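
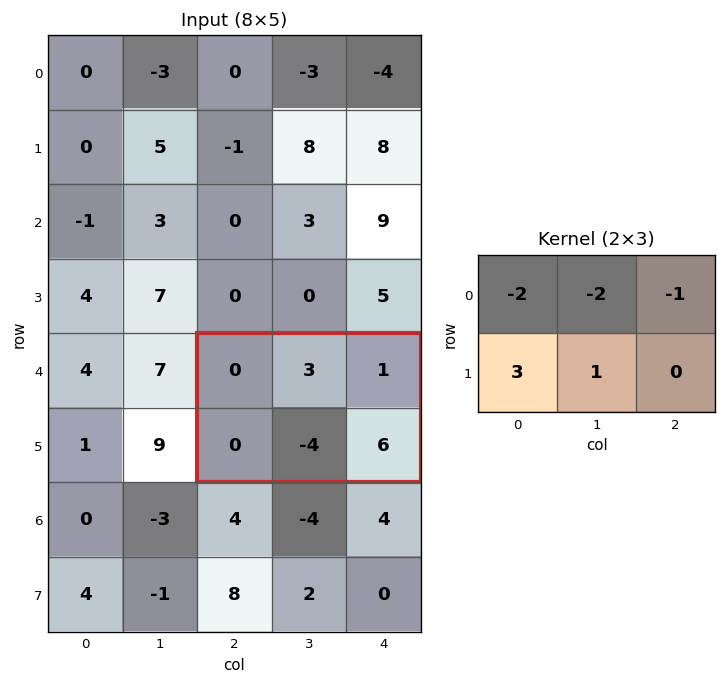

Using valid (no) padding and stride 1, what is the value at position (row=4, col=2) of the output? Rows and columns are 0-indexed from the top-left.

The receptive field on the input at this output position is [0 3 1 / 0 -4 6]. Elementwise product with the kernel and sum: 0·-2 + 3·-2 + 1·-1 + 0·3 + -4·1.

-11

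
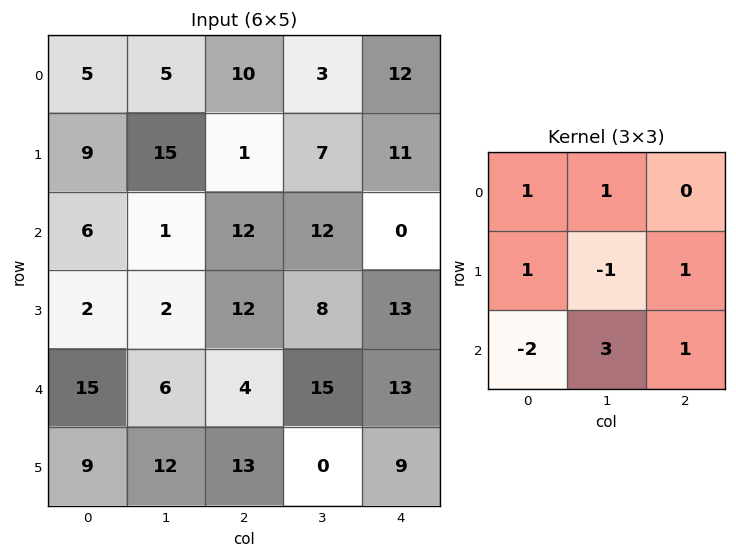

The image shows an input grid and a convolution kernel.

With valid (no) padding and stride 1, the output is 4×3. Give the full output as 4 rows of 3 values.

Output[0,0]: The receptive field on the input at this output position is [5 5 10 / 9 15 1 / 6 1 12]. Elementwise product with the kernel and sum: 5·1 + 5·1 + 9·1 + 15·-1 + 1·1 + 6·-2 + 1·3 + 12·1.
Output[0,1]: The receptive field on the input at this output position is [5 10 3 / 15 1 7 / 1 12 12]. Elementwise product with the kernel and sum: 5·1 + 10·1 + 15·1 + 1·-1 + 7·1 + 1·-2 + 12·3 + 12·1.

8 82 30
55 57 21
11 26 91
48 46 5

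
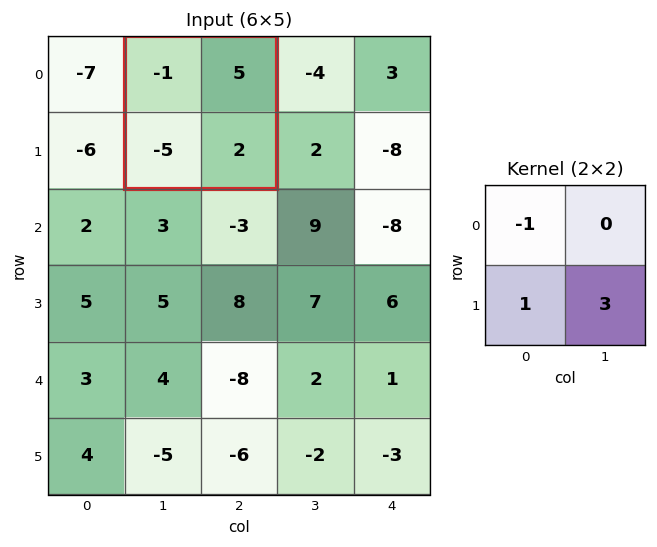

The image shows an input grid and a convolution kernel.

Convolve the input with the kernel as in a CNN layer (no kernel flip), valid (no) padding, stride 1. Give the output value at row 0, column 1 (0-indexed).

The receptive field on the input at this output position is [-1 5 / -5 2]. Elementwise product with the kernel and sum: -1·-1 + -5·1 + 2·3.

2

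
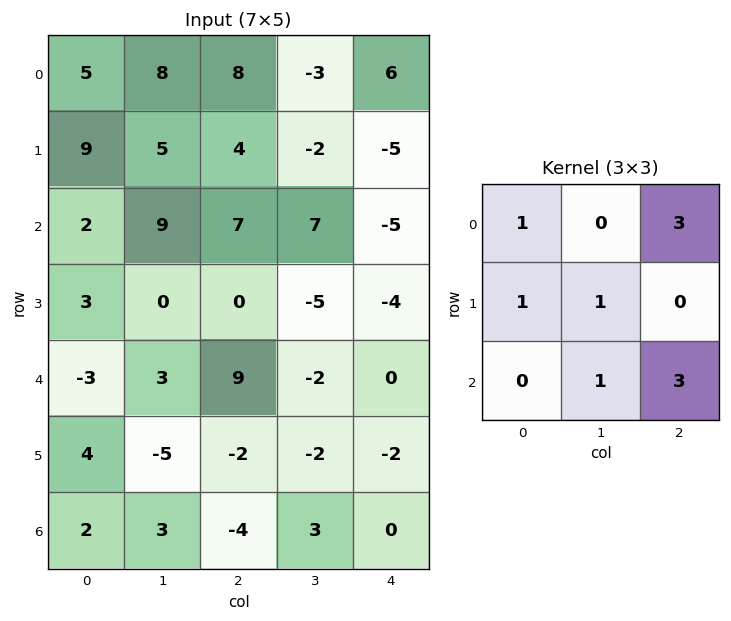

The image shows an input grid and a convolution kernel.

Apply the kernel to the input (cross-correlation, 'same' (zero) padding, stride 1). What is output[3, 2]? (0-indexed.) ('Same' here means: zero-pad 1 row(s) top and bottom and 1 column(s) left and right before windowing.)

33

The receptive field on the zero-padded input at this output position is [9 7 7 / 0 0 -5 / 3 9 -2]. Elementwise product with the kernel and sum: 9·1 + 7·3 + 0·1 + 0·1 + 9·1 + -2·3.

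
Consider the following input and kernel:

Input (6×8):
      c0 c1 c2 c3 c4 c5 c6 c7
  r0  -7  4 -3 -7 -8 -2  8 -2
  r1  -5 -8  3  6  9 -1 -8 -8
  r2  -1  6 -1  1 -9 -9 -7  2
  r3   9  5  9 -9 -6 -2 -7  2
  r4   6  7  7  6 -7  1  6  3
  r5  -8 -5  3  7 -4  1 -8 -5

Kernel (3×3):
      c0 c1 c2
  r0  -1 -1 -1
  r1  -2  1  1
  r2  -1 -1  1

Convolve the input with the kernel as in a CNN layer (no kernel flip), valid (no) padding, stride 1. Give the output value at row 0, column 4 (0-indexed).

-14

The receptive field on the input at this output position is [-8 -2 8 / 9 -1 -8 / -9 -9 -7]. Elementwise product with the kernel and sum: -8·-1 + -2·-1 + 8·-1 + 9·-2 + -1·1 + -8·1 + -9·-1 + -9·-1 + -7·1.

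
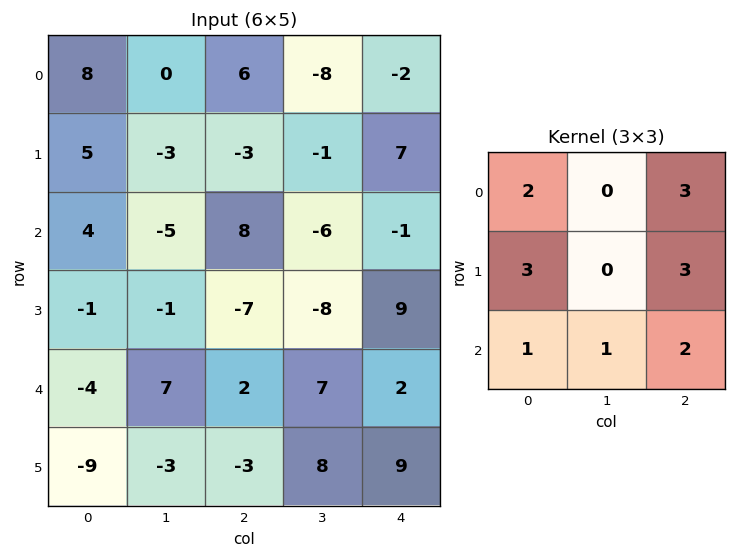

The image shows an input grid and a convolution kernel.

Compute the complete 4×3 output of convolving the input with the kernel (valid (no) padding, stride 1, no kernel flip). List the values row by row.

Output[0,0]: The receptive field on the input at this output position is [8 0 6 / 5 -3 -3 / 4 -5 8]. Elementwise product with the kernel and sum: 8·2 + 6·3 + 5·3 + -3·3 + 4·1 + -5·1 + 8·2.
Output[0,1]: The receptive field on the input at this output position is [0 6 -8 / -3 -3 -1 / -5 8 -6]. Elementwise product with the kernel and sum: 0·2 + -8·3 + -3·3 + -1·3 + -5·1 + 8·1 + -6·2.

55 -45 18
21 -66 39
15 -32 32
-47 26 48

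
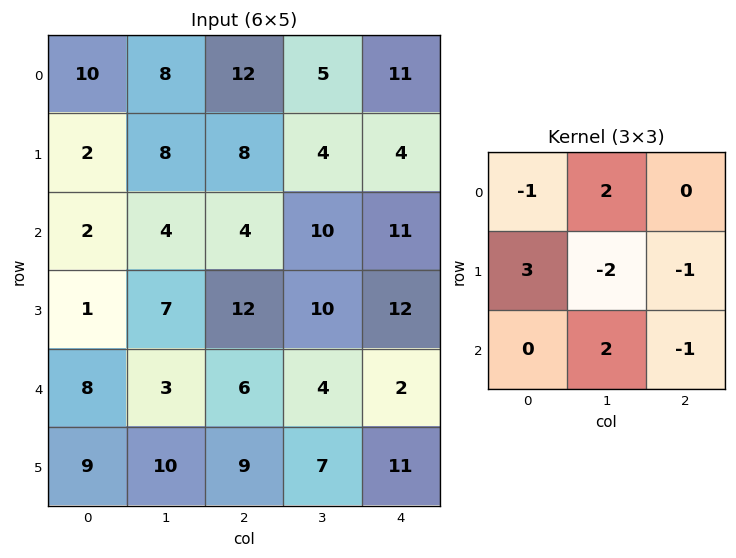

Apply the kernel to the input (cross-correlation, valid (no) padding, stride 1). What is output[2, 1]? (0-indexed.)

The receptive field on the input at this output position is [4 4 10 / 7 12 10 / 3 6 4]. Elementwise product with the kernel and sum: 4·-1 + 4·2 + 7·3 + 12·-2 + 10·-1 + 6·2 + 4·-1.

-1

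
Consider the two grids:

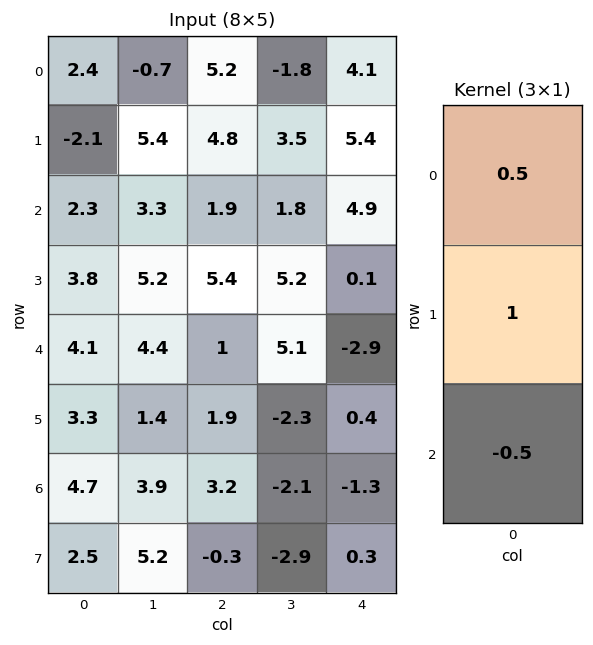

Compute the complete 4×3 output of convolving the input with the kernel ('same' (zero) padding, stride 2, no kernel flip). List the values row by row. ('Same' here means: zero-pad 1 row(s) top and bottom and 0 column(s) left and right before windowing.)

Output[0,0]: The receptive field on the zero-padded input at this output position is [0 / 2.4 / -2.1]. Elementwise product with the kernel and sum: 0·0.5 + 2.4·1 + -2.1·-0.5.
Output[0,1]: The receptive field on the zero-padded input at this output position is [0 / 5.2 / 4.8]. Elementwise product with the kernel and sum: 0·0.5 + 5.2·1 + 4.8·-0.5.

3.45 2.8 1.4
-0.65 1.6 7.55
4.35 2.75 -3.05
5.1 4.3 -1.25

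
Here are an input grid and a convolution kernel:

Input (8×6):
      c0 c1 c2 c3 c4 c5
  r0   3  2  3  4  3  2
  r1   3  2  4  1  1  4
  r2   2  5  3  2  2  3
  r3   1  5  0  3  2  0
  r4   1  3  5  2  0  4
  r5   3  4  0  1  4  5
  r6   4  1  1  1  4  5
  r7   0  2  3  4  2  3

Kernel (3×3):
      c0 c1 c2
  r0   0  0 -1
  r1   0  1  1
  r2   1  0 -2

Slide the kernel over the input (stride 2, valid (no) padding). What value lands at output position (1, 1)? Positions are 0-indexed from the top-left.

The receptive field on the input at this output position is [3 2 2 / 0 3 2 / 5 2 0]. Elementwise product with the kernel and sum: 2·-1 + 3·1 + 2·1 + 5·1 + 0·-2.

8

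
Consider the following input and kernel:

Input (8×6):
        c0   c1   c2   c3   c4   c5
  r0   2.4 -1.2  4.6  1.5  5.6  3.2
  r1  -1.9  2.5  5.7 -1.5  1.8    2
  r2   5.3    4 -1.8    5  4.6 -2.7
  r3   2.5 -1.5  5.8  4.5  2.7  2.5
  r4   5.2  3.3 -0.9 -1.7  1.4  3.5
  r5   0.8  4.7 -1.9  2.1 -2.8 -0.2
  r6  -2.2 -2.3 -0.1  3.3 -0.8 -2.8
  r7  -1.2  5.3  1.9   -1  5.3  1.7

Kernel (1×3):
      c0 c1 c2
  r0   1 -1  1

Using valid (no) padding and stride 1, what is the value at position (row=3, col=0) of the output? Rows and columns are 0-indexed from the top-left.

The receptive field on the input at this output position is [2.5 -1.5 5.8]. Elementwise product with the kernel and sum: 2.5·1 + -1.5·-1 + 5.8·1.

9.8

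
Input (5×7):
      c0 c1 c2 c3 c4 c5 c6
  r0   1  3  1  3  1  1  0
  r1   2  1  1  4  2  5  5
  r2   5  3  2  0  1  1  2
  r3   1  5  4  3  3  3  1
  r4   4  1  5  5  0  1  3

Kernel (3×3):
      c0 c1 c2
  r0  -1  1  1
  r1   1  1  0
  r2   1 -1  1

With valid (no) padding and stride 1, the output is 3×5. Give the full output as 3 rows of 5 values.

Output[0,0]: The receptive field on the input at this output position is [1 3 1 / 2 1 1 / 5 3 2]. Elementwise product with the kernel and sum: 1·-1 + 3·1 + 1·1 + 2·1 + 1·1 + 5·1 + 3·-1 + 2·1.

10 4 11 5 9
8 13 11 7 11
14 9 6 14 10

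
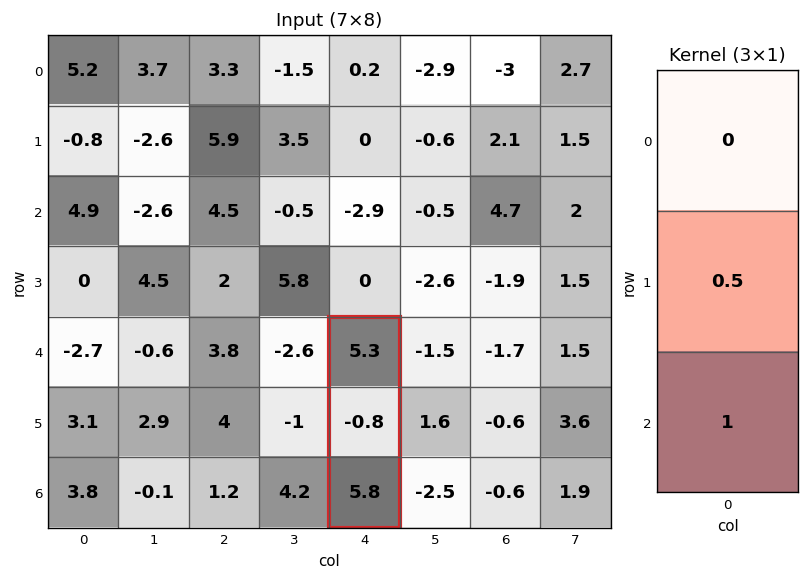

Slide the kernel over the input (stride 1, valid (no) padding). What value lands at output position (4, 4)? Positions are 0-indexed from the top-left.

5.4

The receptive field on the input at this output position is [5.3 / -0.8 / 5.8]. Elementwise product with the kernel and sum: -0.8·0.5 + 5.8·1.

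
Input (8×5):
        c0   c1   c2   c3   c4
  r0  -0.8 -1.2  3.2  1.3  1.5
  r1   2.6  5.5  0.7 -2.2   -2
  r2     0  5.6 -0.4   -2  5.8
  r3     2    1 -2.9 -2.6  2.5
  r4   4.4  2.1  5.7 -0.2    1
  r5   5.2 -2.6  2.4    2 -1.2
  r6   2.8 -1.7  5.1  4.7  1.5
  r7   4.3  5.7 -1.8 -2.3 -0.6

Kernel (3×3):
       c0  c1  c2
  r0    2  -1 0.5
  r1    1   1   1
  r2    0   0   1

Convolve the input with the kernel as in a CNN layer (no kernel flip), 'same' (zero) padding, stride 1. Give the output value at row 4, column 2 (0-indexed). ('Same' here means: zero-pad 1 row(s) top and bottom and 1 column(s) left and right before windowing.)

13.2

The receptive field on the zero-padded input at this output position is [1 -2.9 -2.6 / 2.1 5.7 -0.2 / -2.6 2.4 2]. Elementwise product with the kernel and sum: 1·2 + -2.9·-1 + -2.6·0.5 + 2.1·1 + 5.7·1 + -0.2·1 + 2·1.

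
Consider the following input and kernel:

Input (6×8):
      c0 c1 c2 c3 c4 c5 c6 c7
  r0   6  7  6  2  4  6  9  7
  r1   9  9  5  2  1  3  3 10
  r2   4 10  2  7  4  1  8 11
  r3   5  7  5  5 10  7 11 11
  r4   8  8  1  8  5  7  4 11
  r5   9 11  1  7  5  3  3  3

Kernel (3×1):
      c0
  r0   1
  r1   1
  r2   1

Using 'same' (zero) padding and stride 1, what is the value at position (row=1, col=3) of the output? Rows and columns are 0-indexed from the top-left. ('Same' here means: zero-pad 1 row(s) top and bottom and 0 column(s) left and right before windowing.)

11

The receptive field on the zero-padded input at this output position is [2 / 2 / 7]. Elementwise product with the kernel and sum: 2·1 + 2·1 + 7·1.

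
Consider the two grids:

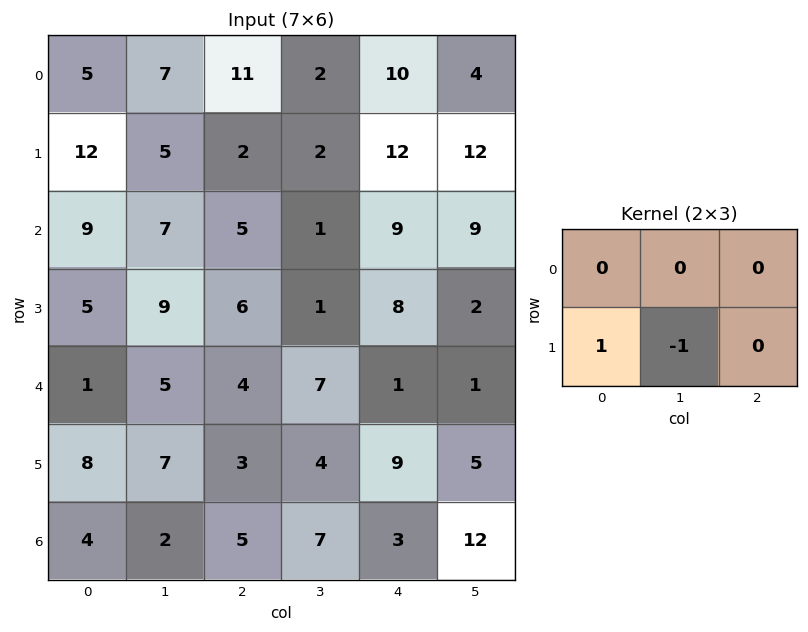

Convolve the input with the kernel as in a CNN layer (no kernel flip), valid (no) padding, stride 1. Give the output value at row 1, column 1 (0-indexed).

The receptive field on the input at this output position is [5 2 2 / 7 5 1]. Elementwise product with the kernel and sum: 7·1 + 5·-1.

2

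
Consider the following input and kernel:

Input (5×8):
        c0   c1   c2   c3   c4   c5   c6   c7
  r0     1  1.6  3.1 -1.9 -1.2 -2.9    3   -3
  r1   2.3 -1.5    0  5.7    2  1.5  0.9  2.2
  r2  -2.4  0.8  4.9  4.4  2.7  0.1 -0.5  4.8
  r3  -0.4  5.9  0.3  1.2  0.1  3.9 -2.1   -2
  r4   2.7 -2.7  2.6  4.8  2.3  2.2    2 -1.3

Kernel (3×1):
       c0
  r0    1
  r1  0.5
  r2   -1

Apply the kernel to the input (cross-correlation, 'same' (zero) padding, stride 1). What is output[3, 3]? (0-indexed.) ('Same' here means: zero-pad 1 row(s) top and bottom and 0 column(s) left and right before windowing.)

The receptive field on the zero-padded input at this output position is [4.4 / 1.2 / 4.8]. Elementwise product with the kernel and sum: 4.4·1 + 1.2·0.5 + 4.8·-1.

0.2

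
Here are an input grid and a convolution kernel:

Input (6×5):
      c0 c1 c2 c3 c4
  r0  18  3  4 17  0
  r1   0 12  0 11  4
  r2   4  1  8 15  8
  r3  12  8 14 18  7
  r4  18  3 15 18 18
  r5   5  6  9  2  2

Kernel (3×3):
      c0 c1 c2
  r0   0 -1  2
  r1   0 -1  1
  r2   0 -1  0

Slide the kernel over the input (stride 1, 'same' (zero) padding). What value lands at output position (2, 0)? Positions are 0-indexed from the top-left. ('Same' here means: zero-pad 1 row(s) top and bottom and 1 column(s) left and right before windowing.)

9

The receptive field on the zero-padded input at this output position is [0 0 12 / 0 4 1 / 0 12 8]. Elementwise product with the kernel and sum: 0·-1 + 12·2 + 4·-1 + 1·1 + 12·-1.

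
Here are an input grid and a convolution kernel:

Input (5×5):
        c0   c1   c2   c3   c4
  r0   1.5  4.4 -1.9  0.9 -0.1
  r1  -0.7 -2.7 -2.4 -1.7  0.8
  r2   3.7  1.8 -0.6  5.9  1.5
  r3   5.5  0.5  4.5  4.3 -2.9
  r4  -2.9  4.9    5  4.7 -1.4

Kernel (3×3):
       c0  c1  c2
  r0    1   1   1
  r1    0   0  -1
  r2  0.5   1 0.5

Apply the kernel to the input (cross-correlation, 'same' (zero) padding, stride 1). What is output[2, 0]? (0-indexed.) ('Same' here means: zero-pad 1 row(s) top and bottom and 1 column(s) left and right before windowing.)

The receptive field on the zero-padded input at this output position is [0 -0.7 -2.7 / 0 3.7 1.8 / 0 5.5 0.5]. Elementwise product with the kernel and sum: 0·1 + -0.7·1 + -2.7·1 + 1.8·-1 + 0·0.5 + 5.5·1 + 0.5·0.5.

0.55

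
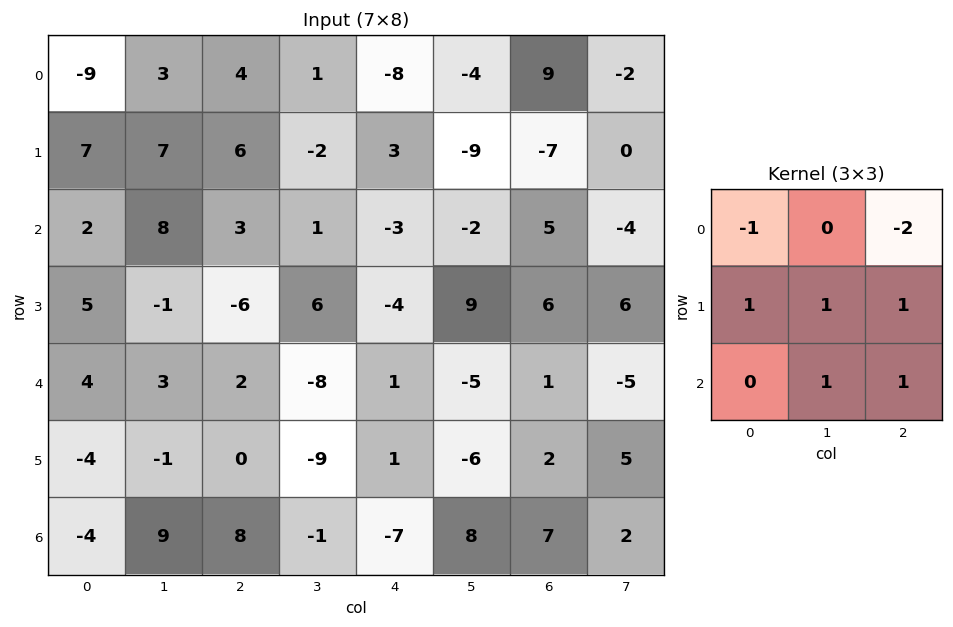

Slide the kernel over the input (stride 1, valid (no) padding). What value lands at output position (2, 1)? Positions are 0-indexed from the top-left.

The receptive field on the input at this output position is [8 3 1 / -1 -6 6 / 3 2 -8]. Elementwise product with the kernel and sum: 8·-1 + 1·-2 + -1·1 + -6·1 + 6·1 + 2·1 + -8·1.

-17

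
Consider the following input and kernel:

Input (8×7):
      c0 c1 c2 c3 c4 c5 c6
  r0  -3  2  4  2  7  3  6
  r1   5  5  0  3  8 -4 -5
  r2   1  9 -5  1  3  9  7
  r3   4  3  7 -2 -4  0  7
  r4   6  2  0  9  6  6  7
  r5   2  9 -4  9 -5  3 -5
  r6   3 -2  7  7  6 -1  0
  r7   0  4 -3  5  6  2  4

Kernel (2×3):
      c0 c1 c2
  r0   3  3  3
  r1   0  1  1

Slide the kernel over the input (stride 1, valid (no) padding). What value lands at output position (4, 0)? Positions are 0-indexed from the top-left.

29

The receptive field on the input at this output position is [6 2 0 / 2 9 -4]. Elementwise product with the kernel and sum: 6·3 + 2·3 + 0·3 + 9·1 + -4·1.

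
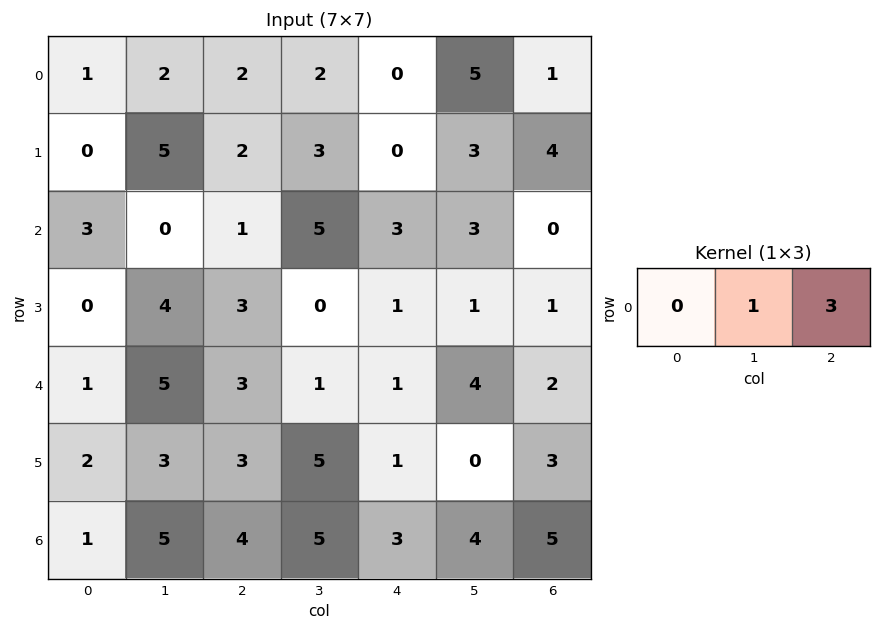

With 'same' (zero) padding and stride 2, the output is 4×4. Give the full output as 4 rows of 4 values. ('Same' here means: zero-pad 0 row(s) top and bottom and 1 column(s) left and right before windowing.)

7 8 15 1
3 16 12 0
16 6 13 2
16 19 15 5

Output[0,0]: The receptive field on the zero-padded input at this output position is [0 1 2]. Elementwise product with the kernel and sum: 1·1 + 2·3.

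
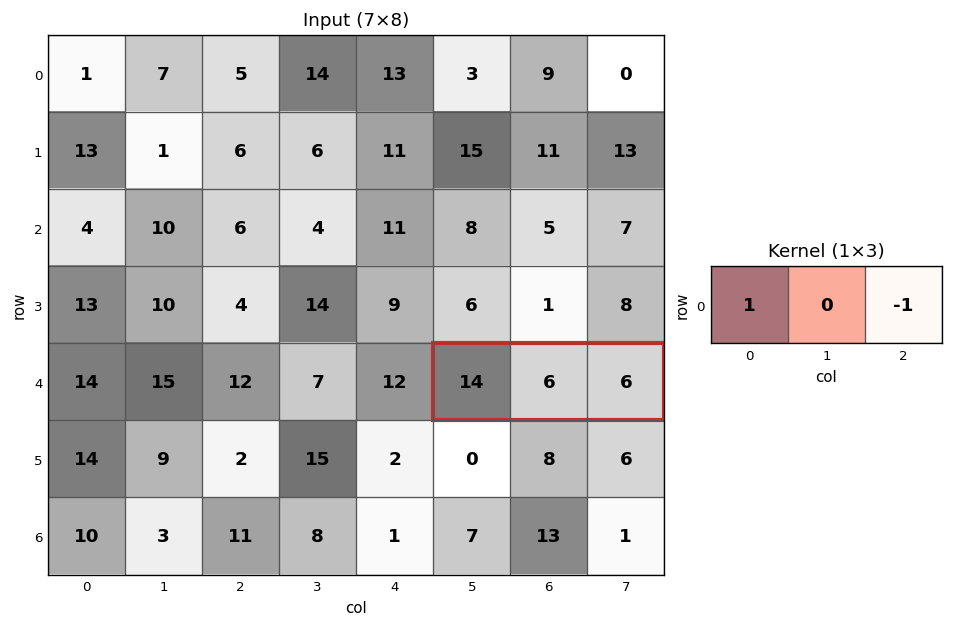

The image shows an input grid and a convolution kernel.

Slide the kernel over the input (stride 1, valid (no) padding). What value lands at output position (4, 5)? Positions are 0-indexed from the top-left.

The receptive field on the input at this output position is [14 6 6]. Elementwise product with the kernel and sum: 14·1 + 6·-1.

8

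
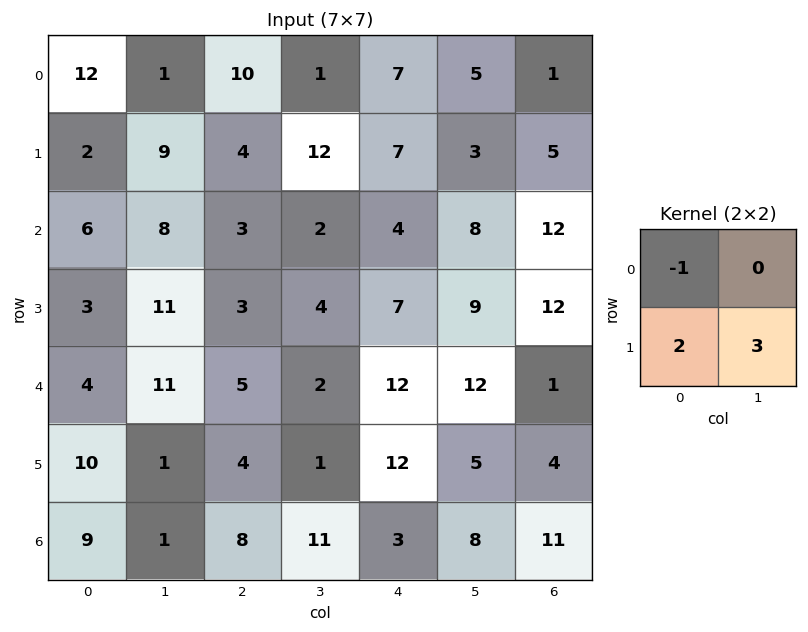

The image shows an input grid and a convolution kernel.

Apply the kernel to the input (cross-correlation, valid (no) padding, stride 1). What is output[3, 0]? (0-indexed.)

38

The receptive field on the input at this output position is [3 11 / 4 11]. Elementwise product with the kernel and sum: 3·-1 + 4·2 + 11·3.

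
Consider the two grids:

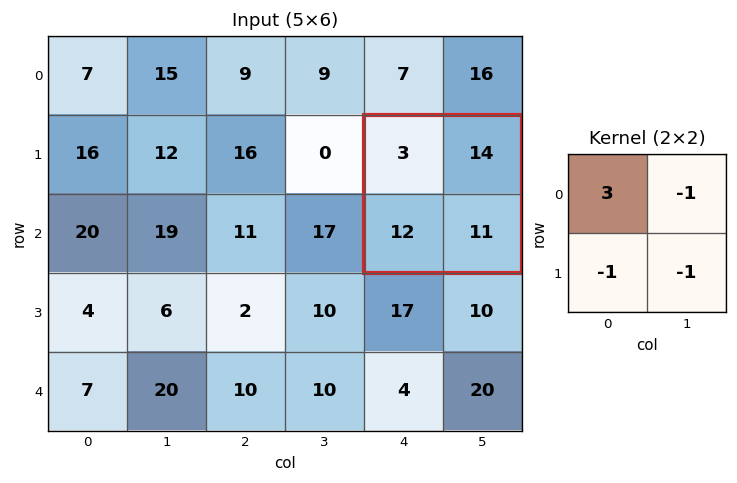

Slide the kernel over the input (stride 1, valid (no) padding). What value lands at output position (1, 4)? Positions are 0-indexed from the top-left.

-28

The receptive field on the input at this output position is [3 14 / 12 11]. Elementwise product with the kernel and sum: 3·3 + 14·-1 + 12·-1 + 11·-1.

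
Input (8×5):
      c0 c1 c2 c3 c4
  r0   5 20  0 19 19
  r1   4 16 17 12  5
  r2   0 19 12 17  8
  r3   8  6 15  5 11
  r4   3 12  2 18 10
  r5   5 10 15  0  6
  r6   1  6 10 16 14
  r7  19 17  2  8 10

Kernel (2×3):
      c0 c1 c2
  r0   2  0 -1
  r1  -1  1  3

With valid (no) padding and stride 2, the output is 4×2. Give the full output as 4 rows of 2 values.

Output[0,0]: The receptive field on the input at this output position is [5 20 0 / 4 16 17]. Elementwise product with the kernel and sum: 5·2 + 0·-1 + 4·-1 + 16·1 + 17·3.

73 -9
31 39
54 -3
-4 42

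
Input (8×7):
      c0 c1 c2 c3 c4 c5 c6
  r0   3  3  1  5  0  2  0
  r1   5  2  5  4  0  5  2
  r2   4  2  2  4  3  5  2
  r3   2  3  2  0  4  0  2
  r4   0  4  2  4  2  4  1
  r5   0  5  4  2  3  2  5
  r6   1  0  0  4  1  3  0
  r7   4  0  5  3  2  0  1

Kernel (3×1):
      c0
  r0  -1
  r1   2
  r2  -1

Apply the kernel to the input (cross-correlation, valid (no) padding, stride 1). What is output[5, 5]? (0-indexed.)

The receptive field on the input at this output position is [2 / 3 / 0]. Elementwise product with the kernel and sum: 2·-1 + 3·2 + 0·-1.

4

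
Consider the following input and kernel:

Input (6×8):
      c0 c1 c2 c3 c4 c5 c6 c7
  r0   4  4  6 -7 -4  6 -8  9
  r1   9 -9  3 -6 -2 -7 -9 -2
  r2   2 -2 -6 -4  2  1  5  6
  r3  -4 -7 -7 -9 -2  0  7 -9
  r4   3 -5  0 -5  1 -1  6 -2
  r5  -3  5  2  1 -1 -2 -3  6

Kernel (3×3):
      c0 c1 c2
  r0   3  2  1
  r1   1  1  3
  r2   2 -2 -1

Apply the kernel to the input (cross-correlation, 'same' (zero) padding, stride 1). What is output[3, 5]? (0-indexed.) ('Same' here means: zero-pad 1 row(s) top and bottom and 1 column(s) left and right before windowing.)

30

The receptive field on the zero-padded input at this output position is [2 1 5 / -2 0 7 / 1 -1 6]. Elementwise product with the kernel and sum: 2·3 + 1·2 + 5·1 + -2·1 + 0·1 + 7·3 + 1·2 + -1·-2 + 6·-1.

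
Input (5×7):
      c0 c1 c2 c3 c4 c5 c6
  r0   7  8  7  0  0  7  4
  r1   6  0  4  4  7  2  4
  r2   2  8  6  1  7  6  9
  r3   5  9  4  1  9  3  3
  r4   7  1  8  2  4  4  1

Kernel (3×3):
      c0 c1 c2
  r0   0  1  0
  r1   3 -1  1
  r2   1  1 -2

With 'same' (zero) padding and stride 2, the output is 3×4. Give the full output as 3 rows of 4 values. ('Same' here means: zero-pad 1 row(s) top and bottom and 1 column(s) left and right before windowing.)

7 13 14 23
-1 34 13 19
-1 1 15 14

Output[0,0]: The receptive field on the zero-padded input at this output position is [0 0 0 / 0 7 8 / 0 6 0]. Elementwise product with the kernel and sum: 0·1 + 0·3 + 7·-1 + 8·1 + 0·1 + 6·1 + 0·-2.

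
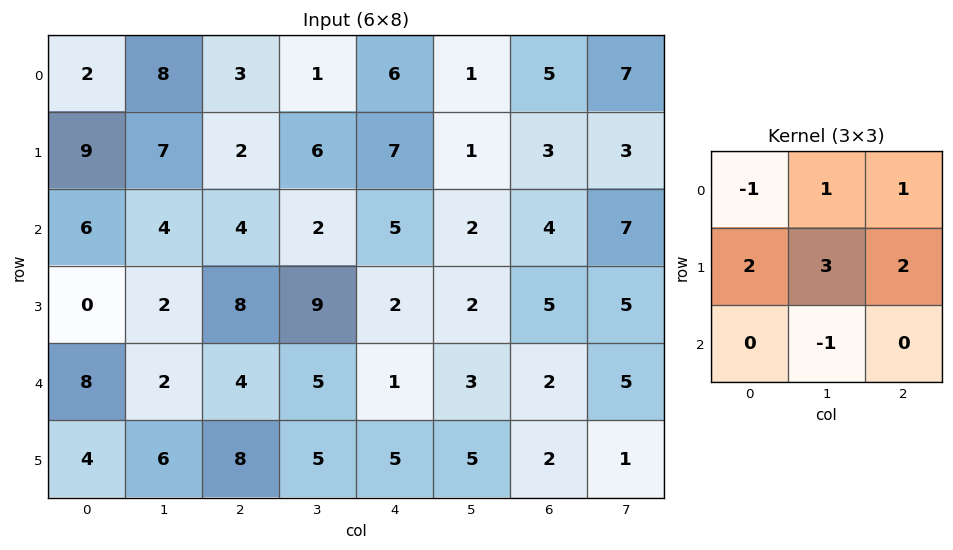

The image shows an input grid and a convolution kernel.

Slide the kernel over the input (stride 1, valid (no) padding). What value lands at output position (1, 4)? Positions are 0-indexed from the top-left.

19

The receptive field on the input at this output position is [7 1 3 / 5 2 4 / 2 2 5]. Elementwise product with the kernel and sum: 7·-1 + 1·1 + 3·1 + 5·2 + 2·3 + 4·2 + 2·-1.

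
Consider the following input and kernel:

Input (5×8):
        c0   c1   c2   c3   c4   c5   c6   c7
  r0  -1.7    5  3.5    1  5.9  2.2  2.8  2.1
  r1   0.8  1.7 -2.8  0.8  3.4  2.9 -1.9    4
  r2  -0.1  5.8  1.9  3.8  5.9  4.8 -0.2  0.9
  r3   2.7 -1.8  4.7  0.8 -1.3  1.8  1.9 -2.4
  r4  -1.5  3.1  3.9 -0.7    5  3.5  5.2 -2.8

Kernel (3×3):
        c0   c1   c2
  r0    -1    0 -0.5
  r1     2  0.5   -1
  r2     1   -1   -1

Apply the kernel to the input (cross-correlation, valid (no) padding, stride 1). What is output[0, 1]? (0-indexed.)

-4.2

The receptive field on the input at this output position is [5 3.5 1 / 1.7 -2.8 0.8 / 5.8 1.9 3.8]. Elementwise product with the kernel and sum: 5·-1 + 1·-0.5 + 1.7·2 + -2.8·0.5 + 0.8·-1 + 5.8·1 + 1.9·-1 + 3.8·-1.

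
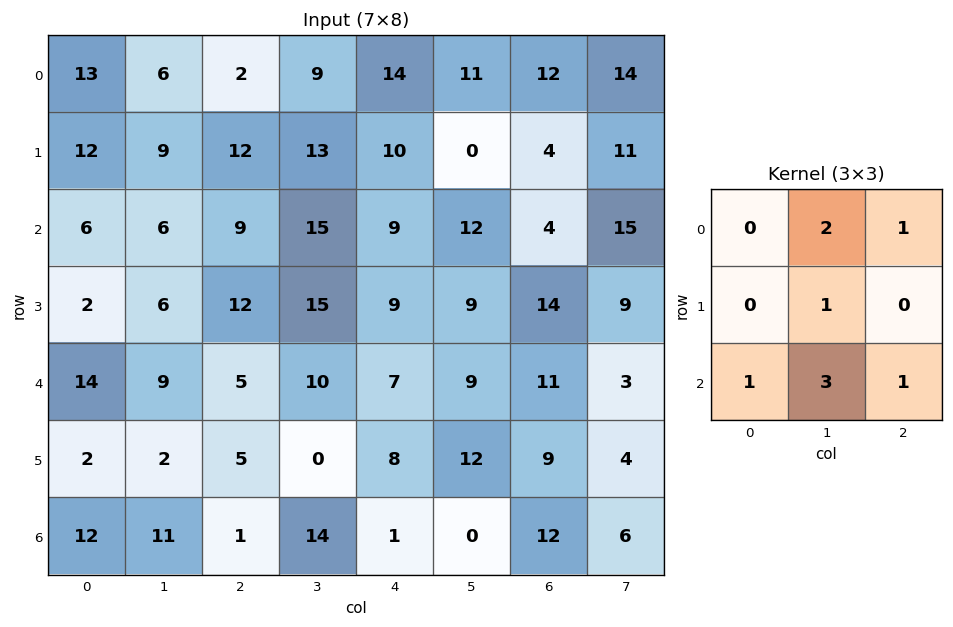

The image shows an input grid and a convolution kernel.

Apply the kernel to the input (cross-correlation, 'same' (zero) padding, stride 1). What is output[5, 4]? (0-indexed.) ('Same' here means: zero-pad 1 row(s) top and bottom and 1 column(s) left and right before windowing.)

The receptive field on the zero-padded input at this output position is [10 7 9 / 0 8 12 / 14 1 0]. Elementwise product with the kernel and sum: 7·2 + 9·1 + 8·1 + 14·1 + 1·3 + 0·1.

48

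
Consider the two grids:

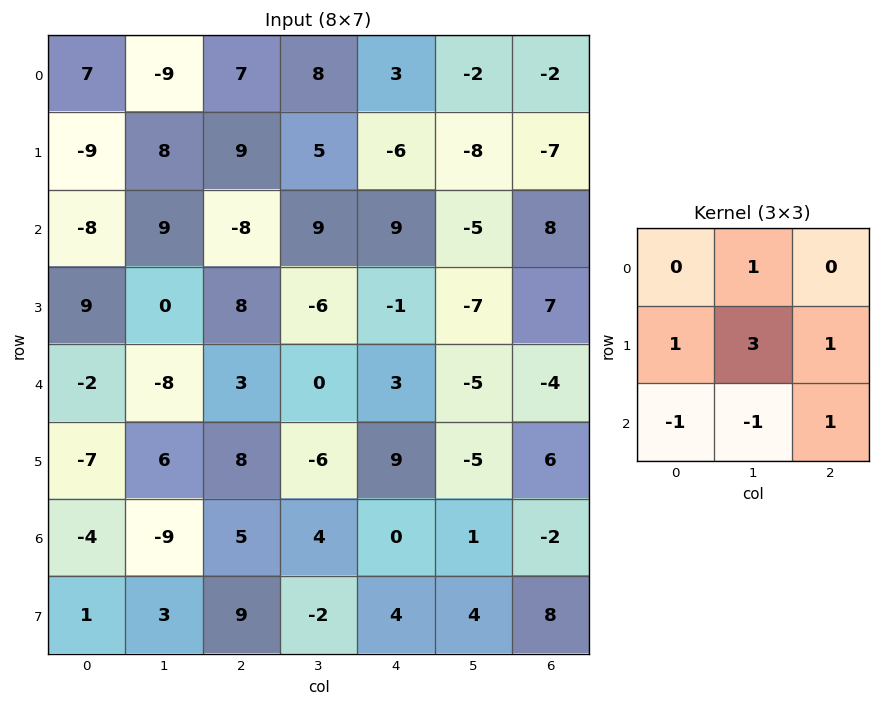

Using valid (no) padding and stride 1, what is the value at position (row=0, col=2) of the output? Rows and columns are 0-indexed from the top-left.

34

The receptive field on the input at this output position is [7 8 3 / 9 5 -6 / -8 9 9]. Elementwise product with the kernel and sum: 8·1 + 9·1 + 5·3 + -6·1 + -8·-1 + 9·-1 + 9·1.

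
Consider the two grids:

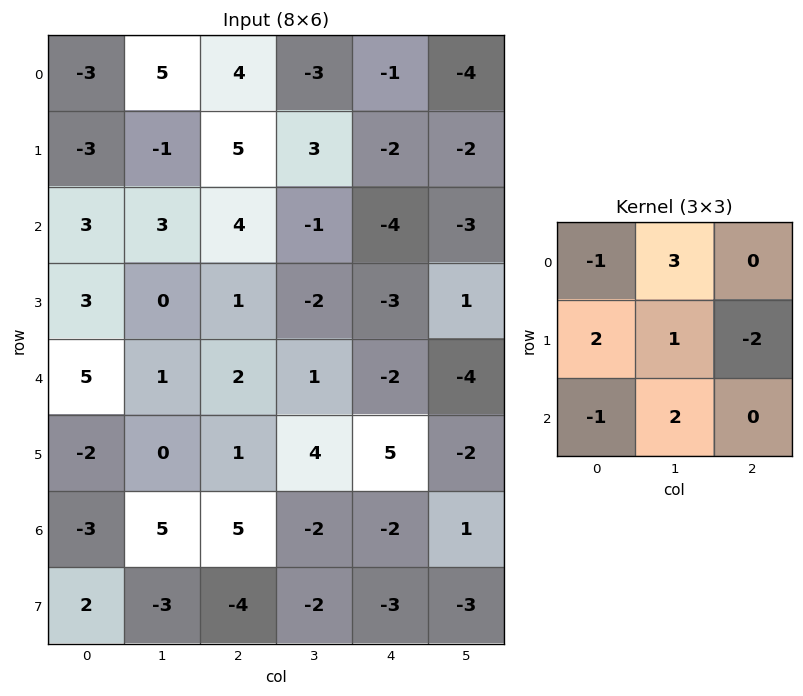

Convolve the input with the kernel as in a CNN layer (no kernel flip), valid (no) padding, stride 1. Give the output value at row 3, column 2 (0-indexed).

9

The receptive field on the input at this output position is [1 -2 -3 / 2 1 -2 / 1 4 5]. Elementwise product with the kernel and sum: 1·-1 + -2·3 + 2·2 + 1·1 + -2·-2 + 1·-1 + 4·2.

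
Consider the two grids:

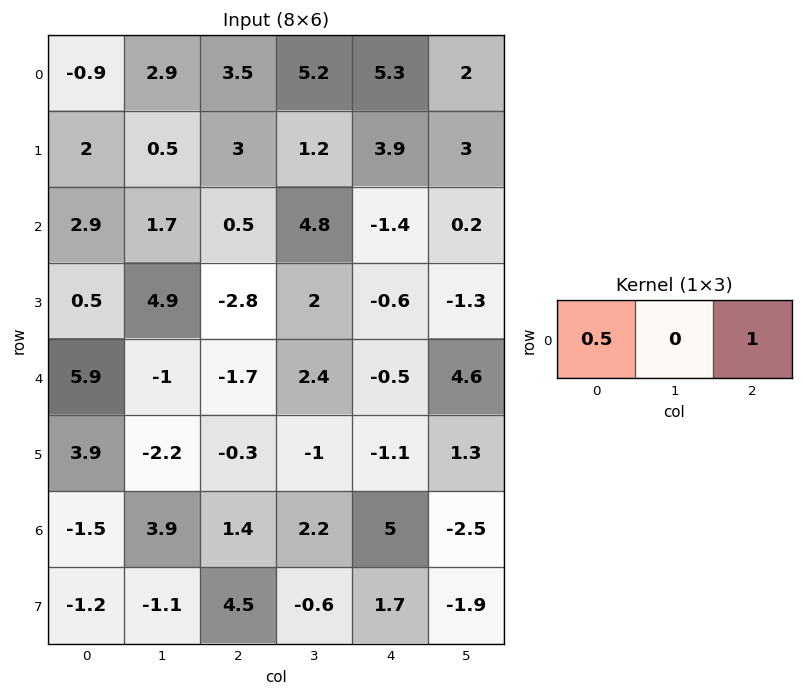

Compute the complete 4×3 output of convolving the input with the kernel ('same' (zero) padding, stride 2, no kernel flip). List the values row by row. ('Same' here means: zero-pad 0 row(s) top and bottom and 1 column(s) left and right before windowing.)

2.9 6.65 4.6
1.7 5.65 2.6
-1 1.9 5.8
3.9 4.15 -1.4

Output[0,0]: The receptive field on the zero-padded input at this output position is [0 -0.9 2.9]. Elementwise product with the kernel and sum: 0·0.5 + 2.9·1.
Output[0,1]: The receptive field on the zero-padded input at this output position is [2.9 3.5 5.2]. Elementwise product with the kernel and sum: 2.9·0.5 + 5.2·1.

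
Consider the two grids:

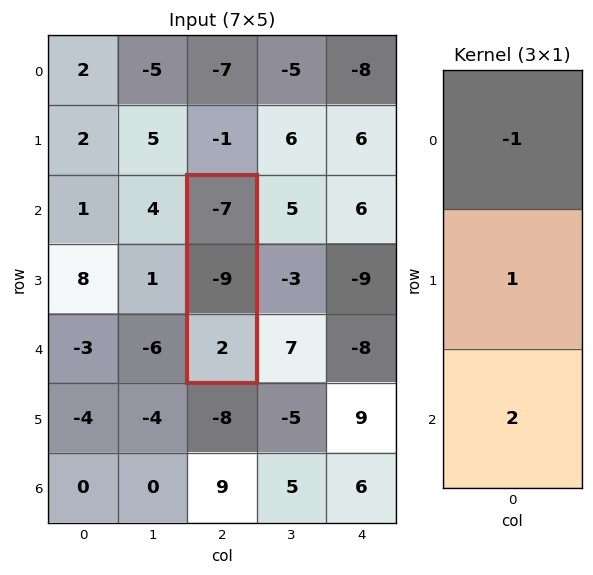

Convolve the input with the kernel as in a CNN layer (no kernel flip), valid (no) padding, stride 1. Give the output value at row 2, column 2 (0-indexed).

The receptive field on the input at this output position is [-7 / -9 / 2]. Elementwise product with the kernel and sum: -7·-1 + -9·1 + 2·2.

2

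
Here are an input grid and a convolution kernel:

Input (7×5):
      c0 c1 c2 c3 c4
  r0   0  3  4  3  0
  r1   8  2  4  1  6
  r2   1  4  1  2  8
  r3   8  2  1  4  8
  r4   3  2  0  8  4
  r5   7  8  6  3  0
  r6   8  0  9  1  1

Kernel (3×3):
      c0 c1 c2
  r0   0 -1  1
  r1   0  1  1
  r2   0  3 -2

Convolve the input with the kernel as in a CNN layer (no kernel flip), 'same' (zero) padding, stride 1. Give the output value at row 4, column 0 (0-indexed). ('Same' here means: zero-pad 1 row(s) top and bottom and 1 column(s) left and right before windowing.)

4

The receptive field on the zero-padded input at this output position is [0 8 2 / 0 3 2 / 0 7 8]. Elementwise product with the kernel and sum: 8·-1 + 2·1 + 3·1 + 2·1 + 7·3 + 8·-2.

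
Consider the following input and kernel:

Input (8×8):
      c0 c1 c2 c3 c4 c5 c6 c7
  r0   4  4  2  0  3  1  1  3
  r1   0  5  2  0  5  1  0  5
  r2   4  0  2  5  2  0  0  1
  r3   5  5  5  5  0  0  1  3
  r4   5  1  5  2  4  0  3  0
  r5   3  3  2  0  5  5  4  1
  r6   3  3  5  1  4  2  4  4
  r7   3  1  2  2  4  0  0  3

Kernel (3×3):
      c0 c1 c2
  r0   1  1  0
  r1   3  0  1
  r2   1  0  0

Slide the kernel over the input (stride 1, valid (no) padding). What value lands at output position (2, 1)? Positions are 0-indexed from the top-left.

23

The receptive field on the input at this output position is [0 2 5 / 5 5 5 / 1 5 2]. Elementwise product with the kernel and sum: 0·1 + 2·1 + 5·3 + 5·1 + 1·1.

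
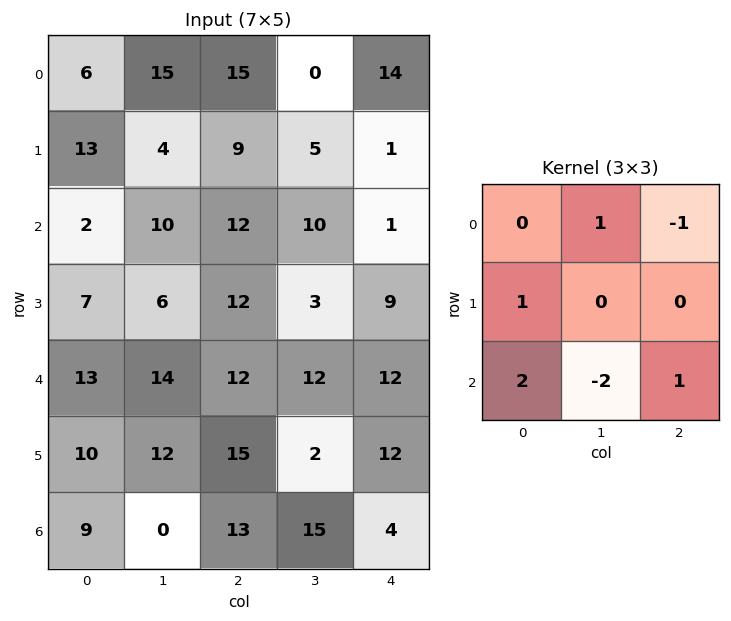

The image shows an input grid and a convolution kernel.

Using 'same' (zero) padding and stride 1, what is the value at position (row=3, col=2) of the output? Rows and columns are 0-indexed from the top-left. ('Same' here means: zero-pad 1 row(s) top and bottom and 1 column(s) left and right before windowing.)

24

The receptive field on the zero-padded input at this output position is [10 12 10 / 6 12 3 / 14 12 12]. Elementwise product with the kernel and sum: 12·1 + 10·-1 + 6·1 + 14·2 + 12·-2 + 12·1.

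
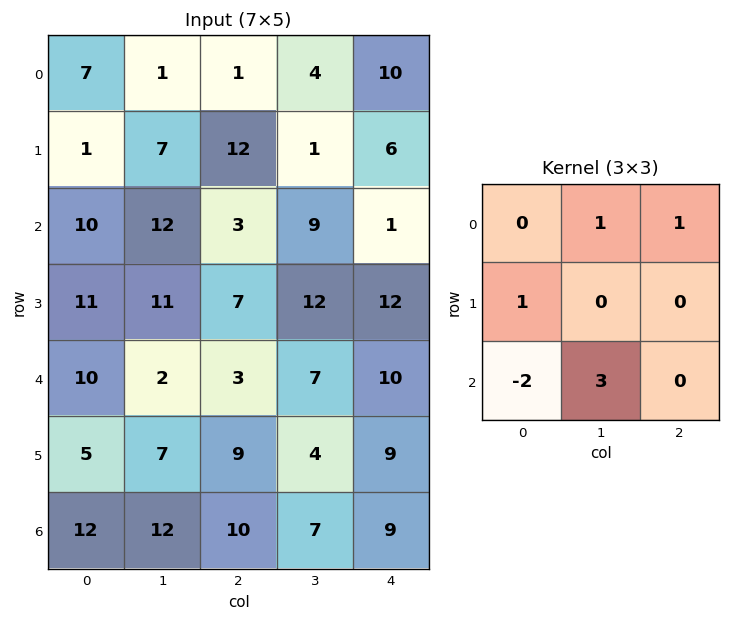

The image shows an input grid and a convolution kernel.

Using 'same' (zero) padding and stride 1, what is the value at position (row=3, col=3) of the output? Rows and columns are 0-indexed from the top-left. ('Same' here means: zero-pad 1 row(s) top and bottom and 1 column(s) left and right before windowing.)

The receptive field on the zero-padded input at this output position is [3 9 1 / 7 12 12 / 3 7 10]. Elementwise product with the kernel and sum: 9·1 + 1·1 + 7·1 + 3·-2 + 7·3.

32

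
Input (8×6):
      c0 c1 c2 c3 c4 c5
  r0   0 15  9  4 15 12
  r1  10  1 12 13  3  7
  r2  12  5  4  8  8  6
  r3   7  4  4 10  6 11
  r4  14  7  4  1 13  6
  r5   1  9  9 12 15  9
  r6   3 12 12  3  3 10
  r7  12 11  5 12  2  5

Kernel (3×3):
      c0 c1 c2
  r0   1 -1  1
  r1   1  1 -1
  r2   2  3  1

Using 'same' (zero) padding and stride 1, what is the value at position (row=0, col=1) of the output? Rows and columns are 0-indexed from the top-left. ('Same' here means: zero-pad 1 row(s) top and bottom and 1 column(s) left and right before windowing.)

41

The receptive field on the zero-padded input at this output position is [0 0 0 / 0 15 9 / 10 1 12]. Elementwise product with the kernel and sum: 0·1 + 0·-1 + 0·1 + 0·1 + 15·1 + 9·-1 + 10·2 + 1·3 + 12·1.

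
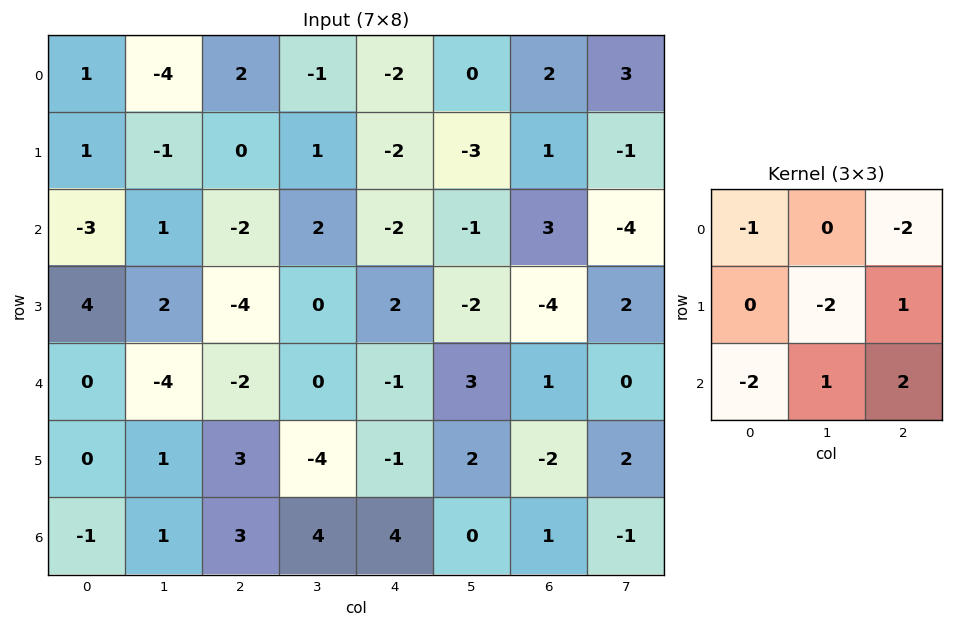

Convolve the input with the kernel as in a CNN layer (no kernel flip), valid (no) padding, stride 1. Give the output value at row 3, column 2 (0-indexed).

-13

The receptive field on the input at this output position is [-4 0 2 / -2 0 -1 / 3 -4 -1]. Elementwise product with the kernel and sum: -4·-1 + 2·-2 + 0·-2 + -1·1 + 3·-2 + -4·1 + -1·2.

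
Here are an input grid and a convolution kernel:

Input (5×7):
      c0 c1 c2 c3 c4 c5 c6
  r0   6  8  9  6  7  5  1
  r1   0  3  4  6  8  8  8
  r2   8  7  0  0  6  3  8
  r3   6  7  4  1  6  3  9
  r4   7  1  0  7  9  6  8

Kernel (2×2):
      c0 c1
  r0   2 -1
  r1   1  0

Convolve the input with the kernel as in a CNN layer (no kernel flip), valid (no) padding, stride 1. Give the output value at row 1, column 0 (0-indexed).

The receptive field on the input at this output position is [0 3 / 8 7]. Elementwise product with the kernel and sum: 0·2 + 3·-1 + 8·1.

5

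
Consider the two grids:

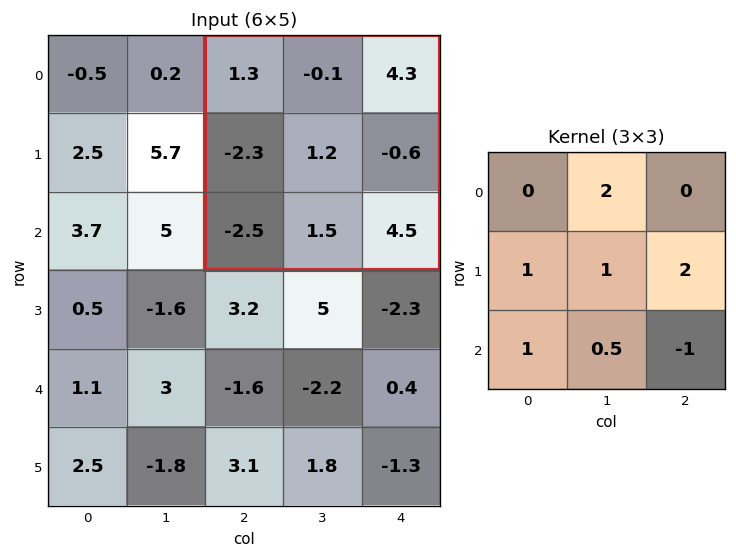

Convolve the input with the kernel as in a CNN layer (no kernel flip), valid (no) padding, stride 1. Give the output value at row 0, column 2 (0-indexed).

-8.75

The receptive field on the input at this output position is [1.3 -0.1 4.3 / -2.3 1.2 -0.6 / -2.5 1.5 4.5]. Elementwise product with the kernel and sum: -0.1·2 + -2.3·1 + 1.2·1 + -0.6·2 + -2.5·1 + 1.5·0.5 + 4.5·-1.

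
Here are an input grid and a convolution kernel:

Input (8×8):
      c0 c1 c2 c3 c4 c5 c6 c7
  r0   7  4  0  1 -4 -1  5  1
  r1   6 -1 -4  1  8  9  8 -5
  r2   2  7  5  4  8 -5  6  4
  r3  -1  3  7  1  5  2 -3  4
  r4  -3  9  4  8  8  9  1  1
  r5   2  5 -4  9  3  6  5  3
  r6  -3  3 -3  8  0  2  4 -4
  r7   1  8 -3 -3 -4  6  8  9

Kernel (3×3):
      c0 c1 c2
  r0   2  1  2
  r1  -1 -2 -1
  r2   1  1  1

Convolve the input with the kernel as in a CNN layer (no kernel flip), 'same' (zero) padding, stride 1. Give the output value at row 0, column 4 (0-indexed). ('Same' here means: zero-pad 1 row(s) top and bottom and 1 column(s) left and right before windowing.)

26

The receptive field on the zero-padded input at this output position is [0 0 0 / 1 -4 -1 / 1 8 9]. Elementwise product with the kernel and sum: 0·2 + 0·1 + 0·2 + 1·-1 + -4·-2 + -1·-1 + 1·1 + 8·1 + 9·1.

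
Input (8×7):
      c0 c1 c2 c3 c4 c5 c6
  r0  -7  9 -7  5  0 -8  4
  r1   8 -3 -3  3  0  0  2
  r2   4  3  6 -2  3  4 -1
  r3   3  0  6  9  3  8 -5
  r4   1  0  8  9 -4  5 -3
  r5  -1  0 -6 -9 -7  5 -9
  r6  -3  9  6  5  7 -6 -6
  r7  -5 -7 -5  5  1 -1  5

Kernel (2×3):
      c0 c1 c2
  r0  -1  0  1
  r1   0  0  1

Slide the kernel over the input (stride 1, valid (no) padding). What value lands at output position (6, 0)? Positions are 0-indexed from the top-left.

4

The receptive field on the input at this output position is [-3 9 6 / -5 -7 -5]. Elementwise product with the kernel and sum: -3·-1 + 6·1 + -5·1.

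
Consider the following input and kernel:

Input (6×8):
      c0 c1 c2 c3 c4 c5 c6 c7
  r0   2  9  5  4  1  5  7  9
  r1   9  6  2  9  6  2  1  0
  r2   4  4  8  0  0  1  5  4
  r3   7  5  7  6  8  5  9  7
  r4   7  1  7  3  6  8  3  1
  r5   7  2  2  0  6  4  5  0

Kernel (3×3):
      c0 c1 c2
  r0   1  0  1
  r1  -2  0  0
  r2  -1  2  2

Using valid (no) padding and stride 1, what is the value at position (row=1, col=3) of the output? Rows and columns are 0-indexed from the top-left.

The receptive field on the input at this output position is [9 6 2 / 0 0 1 / 6 8 5]. Elementwise product with the kernel and sum: 9·1 + 2·1 + 0·-2 + 6·-1 + 8·2 + 5·2.

31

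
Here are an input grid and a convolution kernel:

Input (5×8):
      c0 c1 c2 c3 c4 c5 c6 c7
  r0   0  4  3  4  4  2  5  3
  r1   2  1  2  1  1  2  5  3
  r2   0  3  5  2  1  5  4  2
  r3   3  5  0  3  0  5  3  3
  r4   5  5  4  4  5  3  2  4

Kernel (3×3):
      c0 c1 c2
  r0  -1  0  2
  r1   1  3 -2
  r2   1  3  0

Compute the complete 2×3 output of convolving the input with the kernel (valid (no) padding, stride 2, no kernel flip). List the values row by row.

Output[0,0]: The receptive field on the input at this output position is [0 4 3 / 2 1 2 / 0 3 5]. Elementwise product with the kernel and sum: 0·-1 + 3·2 + 2·1 + 1·3 + 2·-2 + 0·1 + 3·3.

16 19 19
48 22 30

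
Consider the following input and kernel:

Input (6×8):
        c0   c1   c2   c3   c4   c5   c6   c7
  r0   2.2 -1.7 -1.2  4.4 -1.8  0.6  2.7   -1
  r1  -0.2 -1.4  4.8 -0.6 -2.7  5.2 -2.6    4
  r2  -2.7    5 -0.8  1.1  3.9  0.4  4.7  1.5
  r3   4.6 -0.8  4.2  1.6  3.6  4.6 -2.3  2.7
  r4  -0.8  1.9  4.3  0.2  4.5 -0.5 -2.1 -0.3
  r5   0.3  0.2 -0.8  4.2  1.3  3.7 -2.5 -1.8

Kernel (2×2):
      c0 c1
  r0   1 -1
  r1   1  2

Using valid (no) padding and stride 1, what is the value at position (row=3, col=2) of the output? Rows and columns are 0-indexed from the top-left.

7.3

The receptive field on the input at this output position is [4.2 1.6 / 4.3 0.2]. Elementwise product with the kernel and sum: 4.2·1 + 1.6·-1 + 4.3·1 + 0.2·2.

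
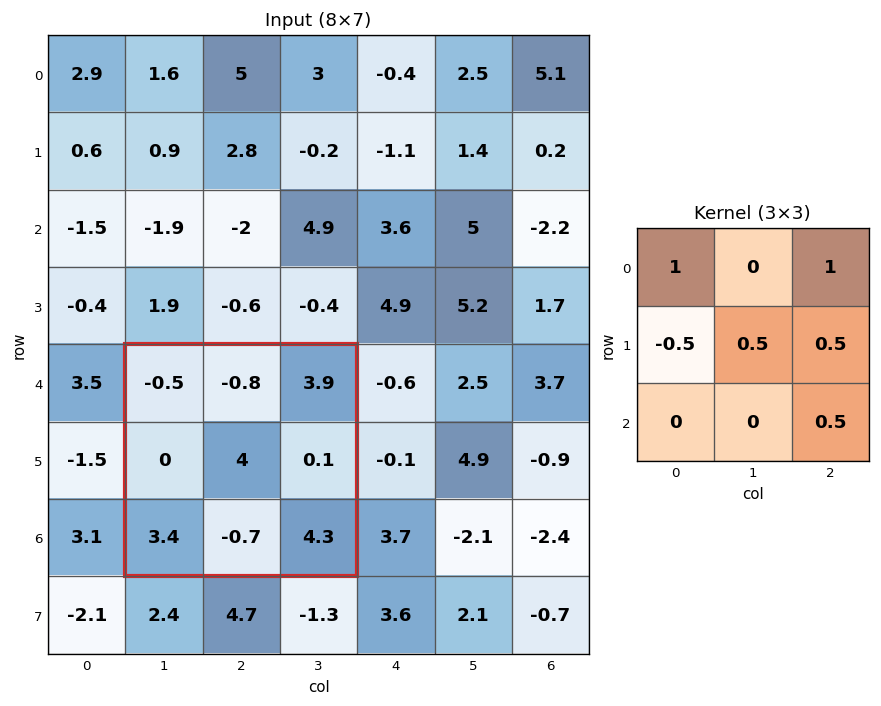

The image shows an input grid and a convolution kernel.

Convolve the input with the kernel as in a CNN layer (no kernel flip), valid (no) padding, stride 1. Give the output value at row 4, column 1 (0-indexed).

7.6

The receptive field on the input at this output position is [-0.5 -0.8 3.9 / 0 4 0.1 / 3.4 -0.7 4.3]. Elementwise product with the kernel and sum: -0.5·1 + 3.9·1 + 0·-0.5 + 4·0.5 + 0.1·0.5 + 4.3·0.5.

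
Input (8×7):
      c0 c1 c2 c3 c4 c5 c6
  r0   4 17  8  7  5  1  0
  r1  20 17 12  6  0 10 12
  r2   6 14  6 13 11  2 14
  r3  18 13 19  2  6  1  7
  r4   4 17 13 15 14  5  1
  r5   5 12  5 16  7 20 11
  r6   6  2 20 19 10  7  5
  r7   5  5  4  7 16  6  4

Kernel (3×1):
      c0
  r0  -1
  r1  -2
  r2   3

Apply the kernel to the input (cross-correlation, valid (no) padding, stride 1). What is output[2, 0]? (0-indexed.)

The receptive field on the input at this output position is [6 / 18 / 4]. Elementwise product with the kernel and sum: 6·-1 + 18·-2 + 4·3.

-30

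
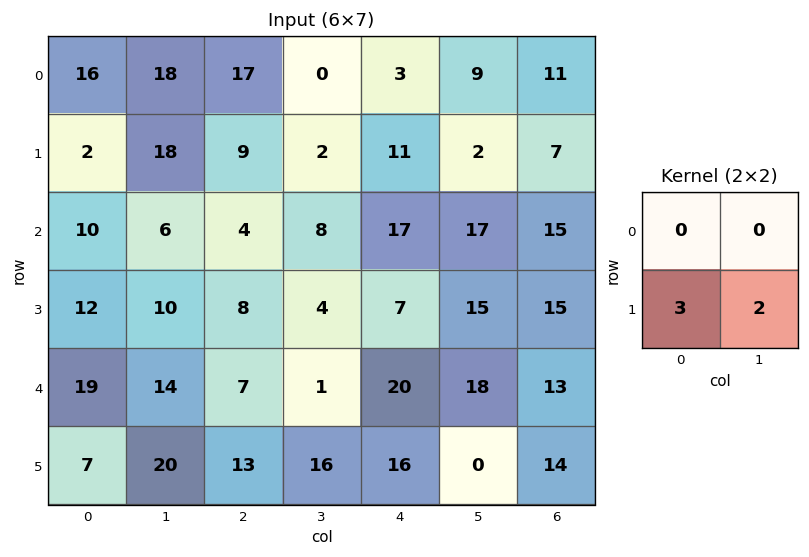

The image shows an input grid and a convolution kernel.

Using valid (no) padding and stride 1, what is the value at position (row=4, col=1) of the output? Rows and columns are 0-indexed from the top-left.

The receptive field on the input at this output position is [14 7 / 20 13]. Elementwise product with the kernel and sum: 20·3 + 13·2.

86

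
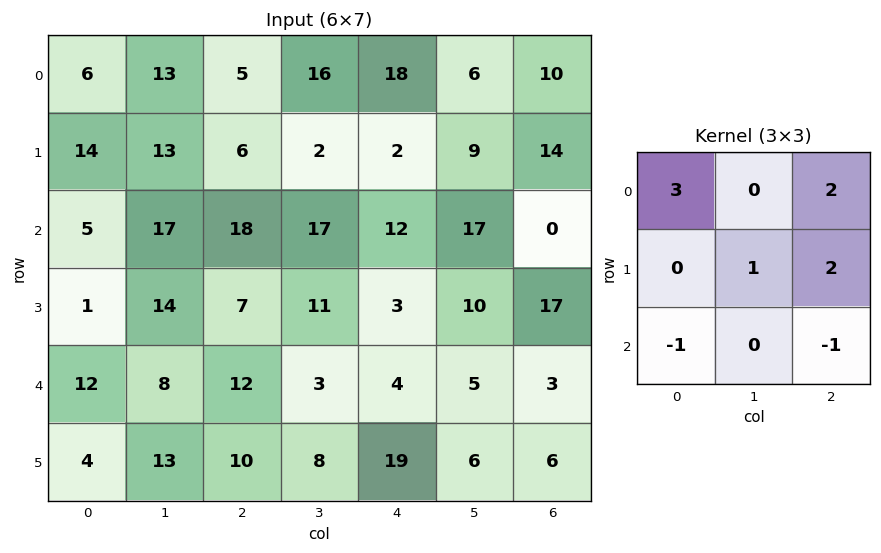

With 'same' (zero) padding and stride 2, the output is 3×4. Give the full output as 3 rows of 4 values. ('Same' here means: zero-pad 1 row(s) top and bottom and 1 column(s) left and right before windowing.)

Output[0,0]: The receptive field on the zero-padded input at this output position is [0 0 0 / 0 6 13 / 0 14 13]. Elementwise product with the kernel and sum: 0·3 + 0·2 + 6·1 + 13·2 + 0·-1 + 13·-1.

19 22 19 1
51 70 49 17
43 61 53 27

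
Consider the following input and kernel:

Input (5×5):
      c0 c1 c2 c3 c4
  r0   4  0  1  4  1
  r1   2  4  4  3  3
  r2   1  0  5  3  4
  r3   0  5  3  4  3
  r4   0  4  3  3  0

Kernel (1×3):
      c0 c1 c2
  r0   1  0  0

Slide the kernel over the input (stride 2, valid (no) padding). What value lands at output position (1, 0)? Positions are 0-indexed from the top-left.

The receptive field on the input at this output position is [1 0 5]. Elementwise product with the kernel and sum: 1·1.

1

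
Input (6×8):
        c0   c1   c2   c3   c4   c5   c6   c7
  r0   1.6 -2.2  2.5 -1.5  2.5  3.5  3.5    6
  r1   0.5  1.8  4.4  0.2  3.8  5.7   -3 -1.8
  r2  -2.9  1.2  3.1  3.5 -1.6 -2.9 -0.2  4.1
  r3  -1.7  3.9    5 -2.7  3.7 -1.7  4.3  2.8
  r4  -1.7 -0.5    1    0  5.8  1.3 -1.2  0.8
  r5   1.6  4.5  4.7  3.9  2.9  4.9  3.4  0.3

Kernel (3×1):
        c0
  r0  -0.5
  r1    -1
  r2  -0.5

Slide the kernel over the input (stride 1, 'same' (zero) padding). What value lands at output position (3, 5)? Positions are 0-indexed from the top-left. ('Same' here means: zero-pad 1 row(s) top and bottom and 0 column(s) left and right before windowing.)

The receptive field on the zero-padded input at this output position is [-2.9 / -1.7 / 1.3]. Elementwise product with the kernel and sum: -2.9·-0.5 + -1.7·-1 + 1.3·-0.5.

2.5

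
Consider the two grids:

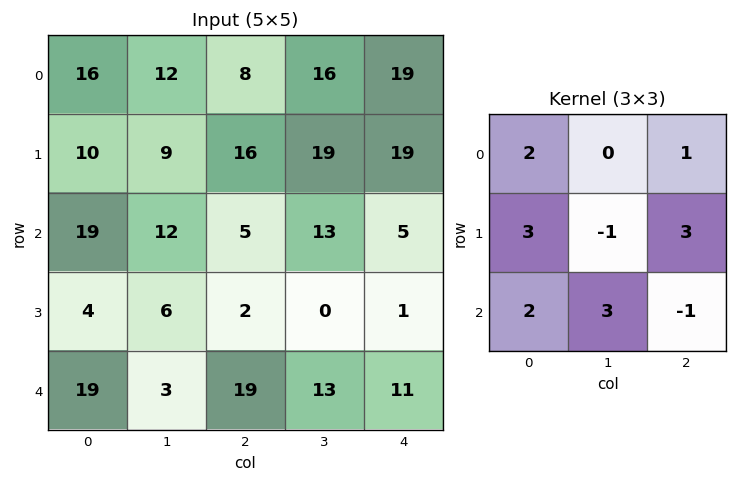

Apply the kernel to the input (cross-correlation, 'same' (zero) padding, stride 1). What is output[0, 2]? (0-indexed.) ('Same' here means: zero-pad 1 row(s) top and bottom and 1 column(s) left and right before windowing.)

The receptive field on the zero-padded input at this output position is [0 0 0 / 12 8 16 / 9 16 19]. Elementwise product with the kernel and sum: 0·2 + 0·1 + 12·3 + 8·-1 + 16·3 + 9·2 + 16·3 + 19·-1.

123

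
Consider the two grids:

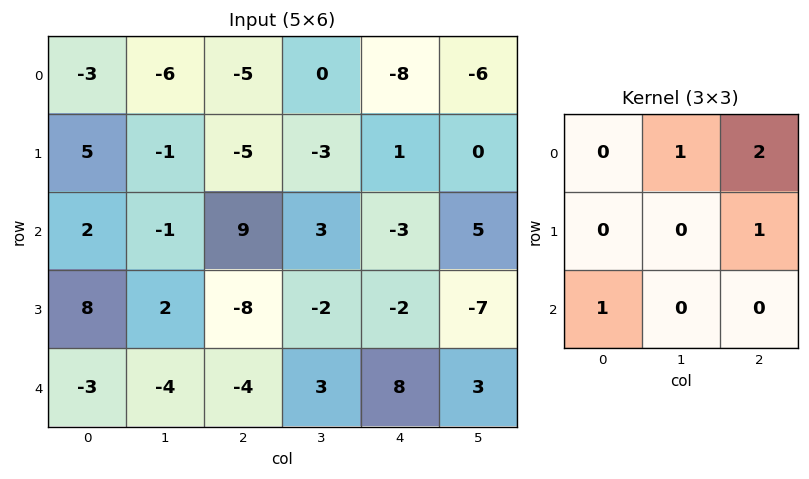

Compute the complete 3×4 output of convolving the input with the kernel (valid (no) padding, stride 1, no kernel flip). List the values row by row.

-19 -9 -6 -17
6 -6 -12 4
6 9 -9 3

Output[0,0]: The receptive field on the input at this output position is [-3 -6 -5 / 5 -1 -5 / 2 -1 9]. Elementwise product with the kernel and sum: -6·1 + -5·2 + -5·1 + 2·1.
Output[0,1]: The receptive field on the input at this output position is [-6 -5 0 / -1 -5 -3 / -1 9 3]. Elementwise product with the kernel and sum: -5·1 + 0·2 + -3·1 + -1·1.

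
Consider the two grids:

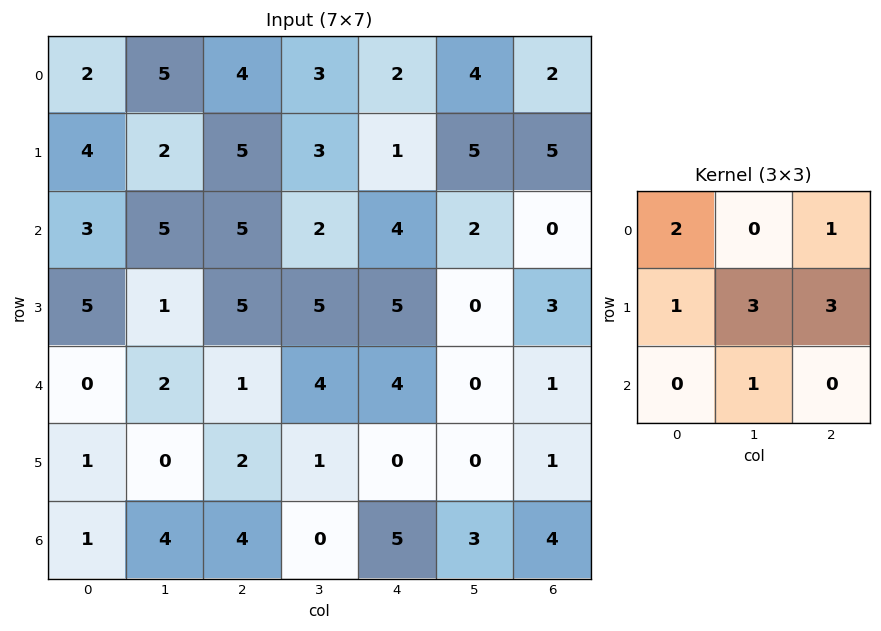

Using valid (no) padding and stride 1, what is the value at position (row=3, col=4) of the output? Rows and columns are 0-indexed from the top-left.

20

The receptive field on the input at this output position is [5 0 3 / 4 0 1 / 0 0 1]. Elementwise product with the kernel and sum: 5·2 + 3·1 + 4·1 + 0·3 + 1·3 + 0·1.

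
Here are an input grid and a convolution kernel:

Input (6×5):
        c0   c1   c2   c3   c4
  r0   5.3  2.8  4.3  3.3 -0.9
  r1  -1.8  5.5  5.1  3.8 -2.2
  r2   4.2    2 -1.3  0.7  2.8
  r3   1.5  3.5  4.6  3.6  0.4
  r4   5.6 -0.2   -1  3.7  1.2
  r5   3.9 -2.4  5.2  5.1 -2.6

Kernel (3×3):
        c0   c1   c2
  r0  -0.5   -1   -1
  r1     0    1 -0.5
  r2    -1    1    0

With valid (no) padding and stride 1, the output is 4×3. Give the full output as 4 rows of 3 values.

-9 -9.1 2.35
-5.05 -12.2 -5.85
-7.4 1.6 5.25
-14.85 -5.2 -3.3

Output[0,0]: The receptive field on the input at this output position is [5.3 2.8 4.3 / -1.8 5.5 5.1 / 4.2 2 -1.3]. Elementwise product with the kernel and sum: 5.3·-0.5 + 2.8·-1 + 4.3·-1 + 5.5·1 + 5.1·-0.5 + 4.2·-1 + 2·1.
Output[0,1]: The receptive field on the input at this output position is [2.8 4.3 3.3 / 5.5 5.1 3.8 / 2 -1.3 0.7]. Elementwise product with the kernel and sum: 2.8·-0.5 + 4.3·-1 + 3.3·-1 + 5.1·1 + 3.8·-0.5 + 2·-1 + -1.3·1.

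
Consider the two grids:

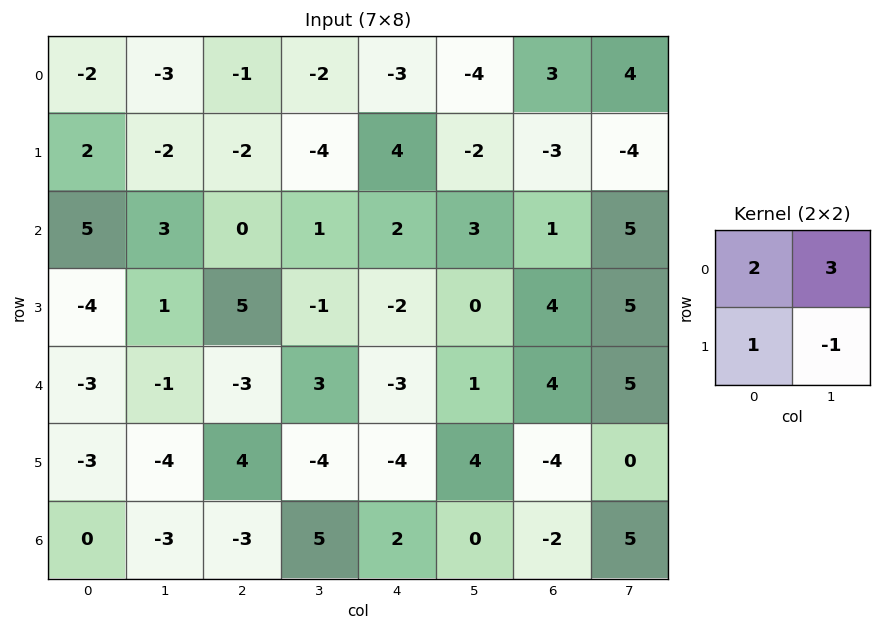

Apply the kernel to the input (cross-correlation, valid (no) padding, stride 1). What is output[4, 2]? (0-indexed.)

11

The receptive field on the input at this output position is [-3 3 / 4 -4]. Elementwise product with the kernel and sum: -3·2 + 3·3 + 4·1 + -4·-1.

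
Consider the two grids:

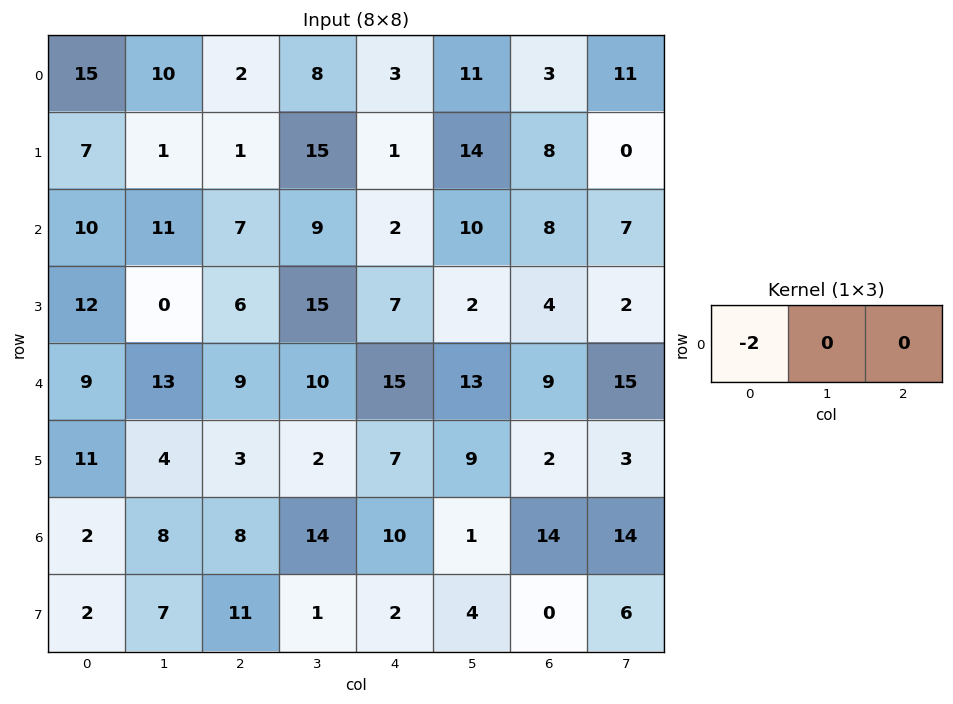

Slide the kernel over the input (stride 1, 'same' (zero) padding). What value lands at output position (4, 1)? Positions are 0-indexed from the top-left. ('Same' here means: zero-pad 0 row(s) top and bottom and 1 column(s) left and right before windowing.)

The receptive field on the zero-padded input at this output position is [9 13 9]. Elementwise product with the kernel and sum: 9·-2.

-18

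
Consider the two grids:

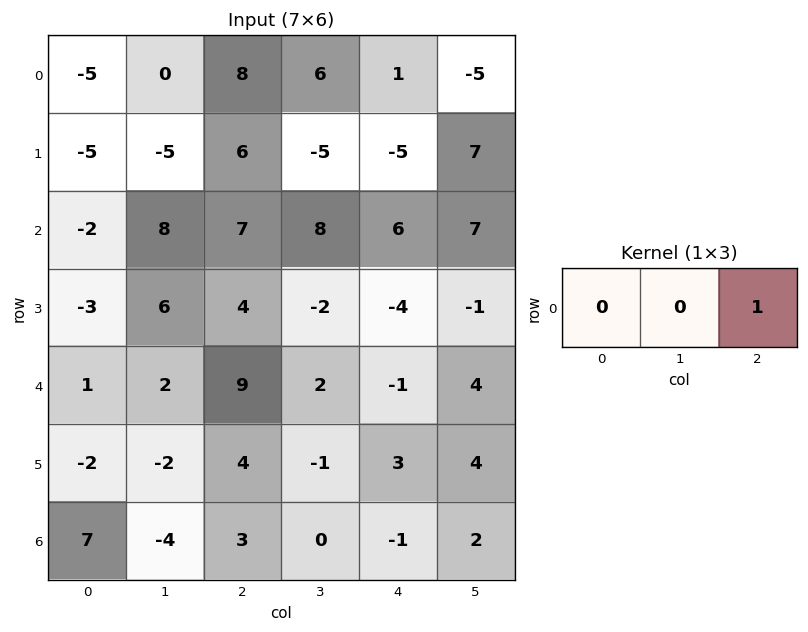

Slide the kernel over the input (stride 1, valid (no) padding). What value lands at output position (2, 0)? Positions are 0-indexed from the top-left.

7

The receptive field on the input at this output position is [-2 8 7]. Elementwise product with the kernel and sum: 7·1.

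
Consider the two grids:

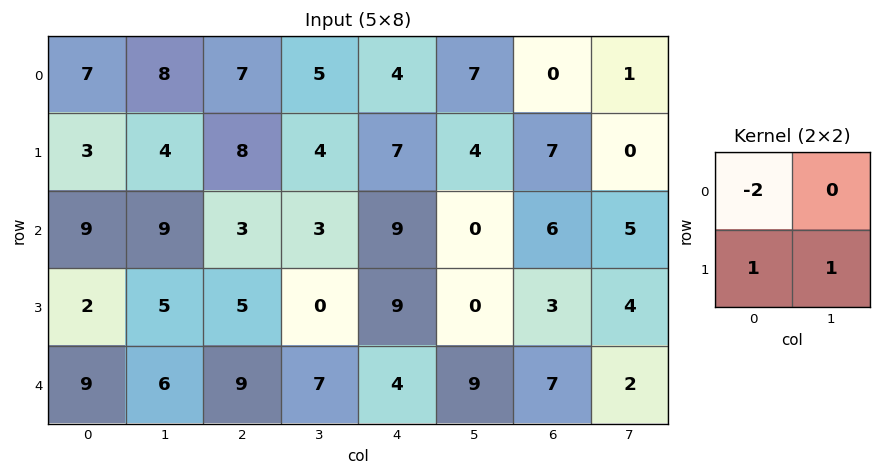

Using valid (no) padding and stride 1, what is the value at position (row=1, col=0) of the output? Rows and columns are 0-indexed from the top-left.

The receptive field on the input at this output position is [3 4 / 9 9]. Elementwise product with the kernel and sum: 3·-2 + 9·1 + 9·1.

12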